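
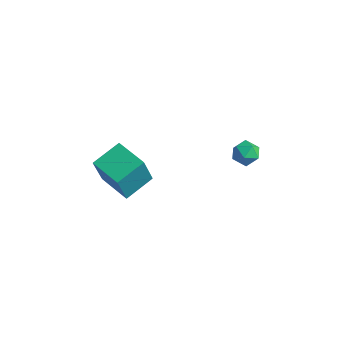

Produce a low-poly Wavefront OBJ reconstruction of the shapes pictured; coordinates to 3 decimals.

v 2.697 0.349 3.807
v 3.018 0.86 4.298
v 3.842 0.02 3.402
v 4.163 0.531 3.893
v 3.813 -0.107 4.169
v 3.105 0.096 4.419
v 3.755 0.784 3.281
v 3.047 0.987 3.531
v 3.672 1.128 3.973
v 3.707 0.578 4.522
v 3.153 0.302 3.178
v 3.188 -0.248 3.727
v -4.138 -2.007 -2.118
v -4.093 -2.657 -0.185
v -3.956 -0.309 -1.551
v -3.911 -0.959 0.382
v -2.189 -2.181 -2.222
v -2.144 -2.831 -0.289
v -2.007 -0.483 -1.655
v -1.962 -1.133 0.278
f 1 12 6
f 1 6 2
f 1 2 8
f 1 8 11
f 1 11 12
f 2 6 10
f 6 12 5
f 12 11 3
f 11 8 7
f 8 2 9
f 4 10 5
f 4 5 3
f 4 3 7
f 4 7 9
f 4 9 10
f 5 10 6
f 3 5 12
f 7 3 11
f 9 7 8
f 10 9 2
f 14 16 13
f 17 14 13
f 13 16 15
f 15 17 13
f 14 20 16
f 18 14 17
f 18 20 14
f 16 20 15
f 19 17 15
f 15 20 19
f 19 18 17
f 20 18 19



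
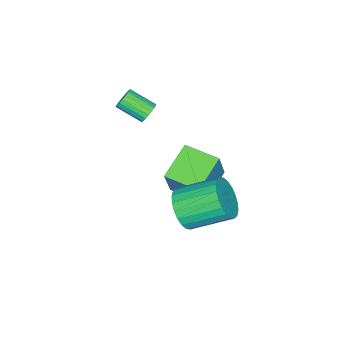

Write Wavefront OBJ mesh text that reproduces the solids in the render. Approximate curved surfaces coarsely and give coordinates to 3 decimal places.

v 3.524 2.304 0.909
v 4.12 2.112 1.777
v 3.251 3.765 2.739
v 2.656 3.956 1.871
v 4.37 2.369 1.562
v 3.501 4.021 2.523
v 4.491 2.615 1.248
v 3.622 4.268 2.209
v 4.464 2.814 0.881
v 3.596 4.467 1.843
v 4.295 2.936 0.52
v 3.426 4.588 1.481
v 4.008 2.961 0.217
v 3.139 4.613 1.179
v 3.648 2.886 0.02
v 2.779 4.538 0.981
v 3.269 2.722 -0.042
v 2.4 4.375 0.92
v 2.929 2.495 0.041
v 2.06 4.148 1.003
v 2.679 2.239 0.257
v 1.81 3.891 1.218
v 2.558 1.992 0.571
v 1.689 3.645 1.532
v 2.584 1.793 0.937
v 1.716 3.446 1.899
v 2.754 1.672 1.299
v 1.885 3.324 2.26
v 3.041 1.647 1.601
v 2.172 3.299 2.563
v 3.401 1.722 1.799
v 2.532 3.374 2.76
v 3.78 1.885 1.86
v 2.911 3.538 2.822
v -0.484 0.215 -0.136
v 0.358 0.427 1.754
v -0.571 1.936 -0.291
v 0.271 2.148 1.599
v 1.269 0.232 -0.919
v 2.111 0.444 0.971
v 1.182 1.953 -1.074
v 2.024 2.165 0.816
v 0.763 -1.19 3.554
v 0.953 -0.916 4.005
v 1.166 -2.137 4.656
v 0.977 -2.41 4.206
v 0.725 -0.932 4.05
v 0.938 -2.153 4.701
v 0.504 -0.992 4.01
v 0.717 -2.213 4.661
v 0.327 -1.087 3.89
v 0.541 -2.307 4.541
v 0.226 -1.199 3.713
v 0.44 -2.42 4.364
v 0.218 -1.309 3.508
v 0.432 -2.53 4.159
v 0.305 -1.399 3.311
v 0.518 -2.62 3.963
v 0.47 -1.453 3.157
v 0.683 -2.674 3.808
v 0.686 -1.461 3.071
v 0.9 -2.682 3.722
v 0.916 -1.422 3.068
v 1.129 -2.643 3.72
v 1.119 -1.343 3.15
v 1.332 -2.564 3.801
v 1.261 -1.237 3.302
v 1.474 -2.458 3.953
v 1.317 -1.124 3.497
v 1.53 -2.344 4.148
v 1.277 -1.021 3.702
v 1.49 -2.242 4.353
v 1.148 -0.948 3.882
v 1.361 -2.169 4.533
f 2 1 5
f 2 5 3
f 3 5 6
f 3 6 4
f 5 1 7
f 5 7 6
f 6 7 8
f 6 8 4
f 7 1 9
f 7 9 8
f 8 9 10
f 8 10 4
f 9 1 11
f 9 11 10
f 10 11 12
f 10 12 4
f 11 1 13
f 11 13 12
f 12 13 14
f 12 14 4
f 13 1 15
f 13 15 14
f 14 15 16
f 14 16 4
f 15 1 17
f 15 17 16
f 16 17 18
f 16 18 4
f 17 1 19
f 17 19 18
f 18 19 20
f 18 20 4
f 19 1 21
f 19 21 20
f 20 21 22
f 20 22 4
f 21 1 23
f 21 23 22
f 22 23 24
f 22 24 4
f 23 1 25
f 23 25 24
f 24 25 26
f 24 26 4
f 25 1 27
f 25 27 26
f 26 27 28
f 26 28 4
f 27 1 29
f 27 29 28
f 28 29 30
f 28 30 4
f 29 1 31
f 29 31 30
f 30 31 32
f 30 32 4
f 31 1 33
f 31 33 32
f 32 33 34
f 32 34 4
f 33 1 2
f 33 2 34
f 34 2 3
f 34 3 4
f 36 38 35
f 39 36 35
f 35 38 37
f 37 39 35
f 36 42 38
f 40 36 39
f 40 42 36
f 38 42 37
f 41 39 37
f 37 42 41
f 41 40 39
f 42 40 41
f 44 43 47
f 44 47 45
f 45 47 48
f 45 48 46
f 47 43 49
f 47 49 48
f 48 49 50
f 48 50 46
f 49 43 51
f 49 51 50
f 50 51 52
f 50 52 46
f 51 43 53
f 51 53 52
f 52 53 54
f 52 54 46
f 53 43 55
f 53 55 54
f 54 55 56
f 54 56 46
f 55 43 57
f 55 57 56
f 56 57 58
f 56 58 46
f 57 43 59
f 57 59 58
f 58 59 60
f 58 60 46
f 59 43 61
f 59 61 60
f 60 61 62
f 60 62 46
f 61 43 63
f 61 63 62
f 62 63 64
f 62 64 46
f 63 43 65
f 63 65 64
f 64 65 66
f 64 66 46
f 65 43 67
f 65 67 66
f 66 67 68
f 66 68 46
f 67 43 69
f 67 69 68
f 68 69 70
f 68 70 46
f 69 43 71
f 69 71 70
f 70 71 72
f 70 72 46
f 71 43 73
f 71 73 72
f 72 73 74
f 72 74 46
f 73 43 44
f 73 44 74
f 74 44 45
f 74 45 46



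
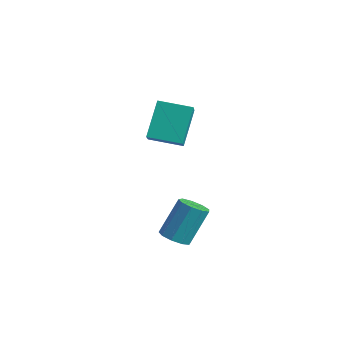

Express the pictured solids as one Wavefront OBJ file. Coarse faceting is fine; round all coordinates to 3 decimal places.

v -3.796 -0.044 1.358
v -4.308 0.956 2.853
v -2.693 0.909 1.099
v -3.205 1.909 2.594
v -2.835 -0.909 2.266
v -3.347 0.091 3.761
v -1.732 0.044 2.007
v -2.244 1.044 3.502
v -0.868 -1.101 -2.613
v -0.242 -0.869 -2.786
v -0.165 0.092 -1.219
v -0.792 -0.139 -1.047
v -0.573 -0.576 -2.95
v -0.497 0.386 -1.383
v -1.042 -0.528 -2.956
v -0.966 0.434 -1.39
v -1.43 -0.748 -2.802
v -1.354 0.213 -1.236
v -1.555 -1.134 -2.56
v -1.479 -0.172 -0.993
v -1.359 -1.503 -2.342
v -1.282 -0.542 -0.776
v -0.933 -1.685 -2.252
v -0.856 -0.723 -0.685
v -0.476 -1.593 -2.33
v -0.4 -0.631 -0.764
v -0.203 -1.271 -2.541
v -0.127 -0.309 -0.975
f 2 4 1
f 5 2 1
f 1 4 3
f 3 5 1
f 2 8 4
f 6 2 5
f 6 8 2
f 4 8 3
f 7 5 3
f 3 8 7
f 7 6 5
f 8 6 7
f 10 9 13
f 10 13 11
f 11 13 14
f 11 14 12
f 13 9 15
f 13 15 14
f 14 15 16
f 14 16 12
f 15 9 17
f 15 17 16
f 16 17 18
f 16 18 12
f 17 9 19
f 17 19 18
f 18 19 20
f 18 20 12
f 19 9 21
f 19 21 20
f 20 21 22
f 20 22 12
f 21 9 23
f 21 23 22
f 22 23 24
f 22 24 12
f 23 9 25
f 23 25 24
f 24 25 26
f 24 26 12
f 25 9 27
f 25 27 26
f 26 27 28
f 26 28 12
f 27 9 10
f 27 10 28
f 28 10 11
f 28 11 12



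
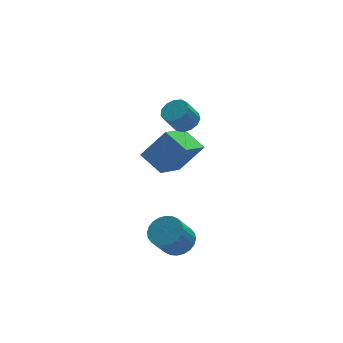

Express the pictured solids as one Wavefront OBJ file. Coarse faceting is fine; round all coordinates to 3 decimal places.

v -2.937 -3.083 -3.076
v -2.445 -2.608 -2.587
v -3.172 -3.043 -1.435
v -3.663 -3.517 -1.924
v -2.686 -2.398 -2.66
v -3.413 -2.832 -1.507
v -2.965 -2.292 -2.796
v -3.691 -2.726 -1.643
v -3.239 -2.306 -2.974
v -3.966 -2.74 -1.822
v -3.468 -2.438 -3.168
v -4.194 -2.873 -2.016
v -3.615 -2.669 -3.348
v -4.342 -3.103 -2.196
v -3.66 -2.963 -3.487
v -4.386 -3.397 -2.334
v -3.594 -3.275 -3.563
v -4.321 -3.709 -2.411
v -3.428 -3.557 -3.565
v -4.155 -3.992 -2.413
v -3.187 -3.768 -3.493
v -3.914 -4.202 -2.34
v -2.909 -3.874 -3.357
v -3.635 -4.308 -2.204
v -2.634 -3.86 -3.178
v -3.361 -4.294 -2.026
v -2.406 -3.727 -2.984
v -3.132 -4.162 -1.832
v -2.258 -3.497 -2.804
v -2.985 -3.931 -1.652
v -2.214 -3.203 -2.666
v -2.94 -3.637 -1.513
v -2.279 -2.891 -2.589
v -3.006 -3.325 -1.437
v -2.734 0.232 -0.943
v -1.593 0.096 0.443
v -3.368 1.299 -0.316
v -2.227 1.163 1.069
v -1.453 1.537 -1.869
v -0.312 1.401 -0.484
v -2.087 2.604 -1.243
v -0.946 2.468 0.143
v -1.64 -0.08 2.479
v -1.202 0.317 2.834
v -1.801 0.138 3.775
v -2.24 -0.26 3.421
v -1.481 0.553 2.701
v -2.08 0.374 3.643
v -1.811 0.588 2.498
v -2.41 0.409 3.439
v -2.087 0.411 2.289
v -2.686 0.231 3.23
v -2.22 0.077 2.14
v -2.819 -0.102 3.082
v -2.17 -0.306 2.099
v -2.769 -0.486 3.04
v -1.952 -0.618 2.179
v -2.551 -0.797 3.12
v -1.635 -0.759 2.354
v -2.234 -0.938 3.295
v -1.319 -0.684 2.569
v -1.918 -0.864 3.51
v -1.106 -0.418 2.755
v -1.705 -0.598 3.696
v -1.062 -0.045 2.854
v -1.661 -0.224 3.795
f 2 1 5
f 2 5 3
f 3 5 6
f 3 6 4
f 5 1 7
f 5 7 6
f 6 7 8
f 6 8 4
f 7 1 9
f 7 9 8
f 8 9 10
f 8 10 4
f 9 1 11
f 9 11 10
f 10 11 12
f 10 12 4
f 11 1 13
f 11 13 12
f 12 13 14
f 12 14 4
f 13 1 15
f 13 15 14
f 14 15 16
f 14 16 4
f 15 1 17
f 15 17 16
f 16 17 18
f 16 18 4
f 17 1 19
f 17 19 18
f 18 19 20
f 18 20 4
f 19 1 21
f 19 21 20
f 20 21 22
f 20 22 4
f 21 1 23
f 21 23 22
f 22 23 24
f 22 24 4
f 23 1 25
f 23 25 24
f 24 25 26
f 24 26 4
f 25 1 27
f 25 27 26
f 26 27 28
f 26 28 4
f 27 1 29
f 27 29 28
f 28 29 30
f 28 30 4
f 29 1 31
f 29 31 30
f 30 31 32
f 30 32 4
f 31 1 33
f 31 33 32
f 32 33 34
f 32 34 4
f 33 1 2
f 33 2 34
f 34 2 3
f 34 3 4
f 36 38 35
f 39 36 35
f 35 38 37
f 37 39 35
f 36 42 38
f 40 36 39
f 40 42 36
f 38 42 37
f 41 39 37
f 37 42 41
f 41 40 39
f 42 40 41
f 44 43 47
f 44 47 45
f 45 47 48
f 45 48 46
f 47 43 49
f 47 49 48
f 48 49 50
f 48 50 46
f 49 43 51
f 49 51 50
f 50 51 52
f 50 52 46
f 51 43 53
f 51 53 52
f 52 53 54
f 52 54 46
f 53 43 55
f 53 55 54
f 54 55 56
f 54 56 46
f 55 43 57
f 55 57 56
f 56 57 58
f 56 58 46
f 57 43 59
f 57 59 58
f 58 59 60
f 58 60 46
f 59 43 61
f 59 61 60
f 60 61 62
f 60 62 46
f 61 43 63
f 61 63 62
f 62 63 64
f 62 64 46
f 63 43 65
f 63 65 64
f 64 65 66
f 64 66 46
f 65 43 44
f 65 44 66
f 66 44 45
f 66 45 46



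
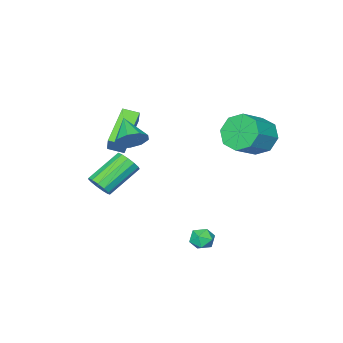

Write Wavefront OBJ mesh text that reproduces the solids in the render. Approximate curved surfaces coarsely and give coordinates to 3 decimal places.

v -0.996 3.947 -3.578
v -0.459 4.288 -3.434
v -0.401 3.112 -3.826
v 0.136 3.453 -3.682
v -0.274 3.274 -3.207
v -0.642 3.79 -3.054
v -0.218 3.61 -4.206
v -0.586 4.126 -4.053
v 0.022 4.079 -3.822
v -0.013 3.872 -3.205
v -0.847 3.528 -4.055
v -0.882 3.321 -3.438
v 0.066 -0.66 0.34
v -1.508 -1.327 1.525
v 0.541 -0.098 1.288
v -1.033 -0.765 2.473
v 0.493 -1.335 0.527
v -1.081 -2.002 1.712
v 0.968 -0.773 1.475
v -0.606 -1.44 2.66
v 1.602 1.379 2.573
v 2.053 1.585 3.201
v 1.018 0.301 3.347
v 1.577 1.854 3.217
v 1.112 1.901 2.931
v 0.877 1.704 2.478
v 0.98 1.355 2.07
v 1.375 1.017 1.897
v 1.876 0.849 2.04
v 2.248 0.929 2.433
v 2.318 1.22 2.892
v 1.953 -0.371 -0.907
v 2.313 -0.037 -0.451
v 0.706 0.225 0.623
v 0.347 -0.109 0.167
v 2.189 0.22 -0.698
v 0.583 0.482 0.376
v 1.991 0.29 -1.012
v 0.384 0.552 0.062
v 1.781 0.149 -1.292
v 0.174 0.411 -0.218
v 1.625 -0.156 -1.45
v 0.019 0.106 -0.376
v 1.574 -0.53 -1.436
v -0.033 -0.268 -0.362
v 1.643 -0.853 -1.253
v 0.036 -0.591 -0.18
v 1.811 -1.023 -0.961
v 0.204 -0.761 0.113
v 2.024 -0.986 -0.652
v 0.417 -0.724 0.422
v 2.214 -0.754 -0.423
v 0.608 -0.492 0.651
v 2.322 -0.4 -0.348
v 0.715 -0.138 0.726
v -4.541 3.328 1.121
v -4.013 3.597 0.254
v -2.65 3.62 1.092
v -3.179 3.352 1.959
v -4.276 4.236 0.664
v -2.913 4.259 1.502
v -4.695 4.343 1.342
v -3.332 4.367 2.18
v -5.023 3.856 1.89
v -3.661 3.88 2.728
v -5.07 3.06 1.988
v -3.707 3.083 2.826
v -4.807 2.421 1.578
v -3.444 2.444 2.416
v -4.388 2.313 0.9
v -3.025 2.337 1.738
v -4.059 2.8 0.352
v -2.697 2.824 1.19
f 1 12 6
f 1 6 2
f 1 2 8
f 1 8 11
f 1 11 12
f 2 6 10
f 6 12 5
f 12 11 3
f 11 8 7
f 8 2 9
f 4 10 5
f 4 5 3
f 4 3 7
f 4 7 9
f 4 9 10
f 5 10 6
f 3 5 12
f 7 3 11
f 9 7 8
f 10 9 2
f 14 16 13
f 17 14 13
f 13 16 15
f 15 17 13
f 14 20 16
f 18 14 17
f 18 20 14
f 16 20 15
f 19 17 15
f 15 20 19
f 19 18 17
f 20 18 19
f 22 21 24
f 22 24 23
f 24 21 25
f 24 25 23
f 25 21 26
f 25 26 23
f 26 21 27
f 26 27 23
f 27 21 28
f 27 28 23
f 28 21 29
f 28 29 23
f 29 21 30
f 29 30 23
f 30 21 31
f 30 31 23
f 31 21 22
f 31 22 23
f 33 32 36
f 33 36 34
f 34 36 37
f 34 37 35
f 36 32 38
f 36 38 37
f 37 38 39
f 37 39 35
f 38 32 40
f 38 40 39
f 39 40 41
f 39 41 35
f 40 32 42
f 40 42 41
f 41 42 43
f 41 43 35
f 42 32 44
f 42 44 43
f 43 44 45
f 43 45 35
f 44 32 46
f 44 46 45
f 45 46 47
f 45 47 35
f 46 32 48
f 46 48 47
f 47 48 49
f 47 49 35
f 48 32 50
f 48 50 49
f 49 50 51
f 49 51 35
f 50 32 52
f 50 52 51
f 51 52 53
f 51 53 35
f 52 32 54
f 52 54 53
f 53 54 55
f 53 55 35
f 54 32 33
f 54 33 55
f 55 33 34
f 55 34 35
f 57 56 60
f 57 60 58
f 58 60 61
f 58 61 59
f 60 56 62
f 60 62 61
f 61 62 63
f 61 63 59
f 62 56 64
f 62 64 63
f 63 64 65
f 63 65 59
f 64 56 66
f 64 66 65
f 65 66 67
f 65 67 59
f 66 56 68
f 66 68 67
f 67 68 69
f 67 69 59
f 68 56 70
f 68 70 69
f 69 70 71
f 69 71 59
f 70 56 72
f 70 72 71
f 71 72 73
f 71 73 59
f 72 56 57
f 72 57 73
f 73 57 58
f 73 58 59



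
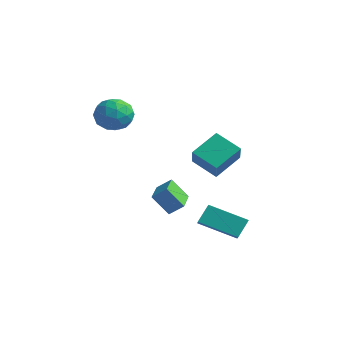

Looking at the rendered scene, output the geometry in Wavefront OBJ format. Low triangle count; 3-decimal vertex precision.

v 1.514 -0.331 -3.596
v 1.466 0.4 -2.696
v 0.91 0.192 -4.052
v 0.862 0.923 -3.153
v 3.118 0.797 -4.427
v 3.07 1.528 -3.528
v 2.514 1.32 -4.884
v 2.466 2.051 -3.984
v -4.51 -0.642 2.194
v -3.565 -0.216 1.917
v -3.715 -2.124 2.623
v -2.77 -1.698 2.346
v -3.289 -1.336 3.213
v -3.78 -0.421 2.948
v -3.5 -1.919 1.592
v -3.991 -1.004 1.327
v -2.941 -1.005 1.545
v -2.811 -0.645 2.547
v -4.469 -1.695 1.993
v -4.339 -1.335 2.995
v -4.107 -0.299 2.018
v -3.173 -2.041 2.522
v -3.477 -1.828 3.032
v -2.922 -1.578 2.869
v -4.233 -0.419 2.623
v -3.678 -0.169 2.461
v -3.516 -0.827 3.223
v -3.602 -2.171 2.079
v -3.047 -1.921 1.917
v -4.358 -0.762 1.671
v -3.803 -0.512 1.508
v -3.764 -1.513 1.317
v -3.185 -0.512 1.637
v -2.718 -1.383 1.889
v -3.147 -1.514 1.446
v -3.436 -0.975 1.29
v -3.108 -0.301 2.225
v -2.641 -1.172 2.478
v -2.946 -0.959 2.987
v -3.235 -0.421 2.831
v -2.742 -0.765 2.007
v -4.639 -1.168 2.062
v -4.172 -2.039 2.315
v -4.045 -1.919 1.709
v -4.334 -1.381 1.553
v -4.562 -0.957 2.651
v -4.095 -1.828 2.903
v -3.844 -1.365 3.25
v -4.133 -0.826 3.094
v -4.538 -1.575 2.533
v 0.988 1.348 -1.235
v -0.323 0.973 -0.477
v 1.117 2.805 -0.291
v -0.194 2.429 0.467
v 1.794 0.611 -0.207
v 0.483 0.235 0.551
v 1.923 2.067 0.737
v 0.612 1.692 1.495
v -1.397 0.731 -3.681
v -2.069 0.213 -2.592
v -0.851 1.222 -3.11
v -1.523 0.704 -2.022
v -0.297 -0.564 -3.618
v -0.969 -1.082 -2.53
v 0.249 -0.073 -3.048
v -0.423 -0.591 -1.959
f 2 4 1
f 5 2 1
f 1 4 3
f 3 5 1
f 2 8 4
f 6 2 5
f 6 8 2
f 4 8 3
f 7 5 3
f 3 8 7
f 7 6 5
f 8 6 7
f 9 46 25
f 46 20 49
f 25 49 14
f 46 49 25
f 9 25 21
f 25 14 26
f 21 26 10
f 25 26 21
f 9 21 30
f 21 10 31
f 30 31 16
f 21 31 30
f 9 30 42
f 30 16 45
f 42 45 19
f 30 45 42
f 9 42 46
f 42 19 50
f 46 50 20
f 42 50 46
f 10 26 37
f 26 14 40
f 37 40 18
f 26 40 37
f 14 49 27
f 49 20 48
f 27 48 13
f 49 48 27
f 20 50 47
f 50 19 43
f 47 43 11
f 50 43 47
f 19 45 44
f 45 16 32
f 44 32 15
f 45 32 44
f 16 31 36
f 31 10 33
f 36 33 17
f 31 33 36
f 12 38 24
f 38 18 39
f 24 39 13
f 38 39 24
f 12 24 22
f 24 13 23
f 22 23 11
f 24 23 22
f 12 22 29
f 22 11 28
f 29 28 15
f 22 28 29
f 12 29 34
f 29 15 35
f 34 35 17
f 29 35 34
f 12 34 38
f 34 17 41
f 38 41 18
f 34 41 38
f 13 39 27
f 39 18 40
f 27 40 14
f 39 40 27
f 11 23 47
f 23 13 48
f 47 48 20
f 23 48 47
f 15 28 44
f 28 11 43
f 44 43 19
f 28 43 44
f 17 35 36
f 35 15 32
f 36 32 16
f 35 32 36
f 18 41 37
f 41 17 33
f 37 33 10
f 41 33 37
f 52 54 51
f 55 52 51
f 51 54 53
f 53 55 51
f 52 58 54
f 56 52 55
f 56 58 52
f 54 58 53
f 57 55 53
f 53 58 57
f 57 56 55
f 58 56 57
f 60 62 59
f 63 60 59
f 59 62 61
f 61 63 59
f 60 66 62
f 64 60 63
f 64 66 60
f 62 66 61
f 65 63 61
f 61 66 65
f 65 64 63
f 66 64 65



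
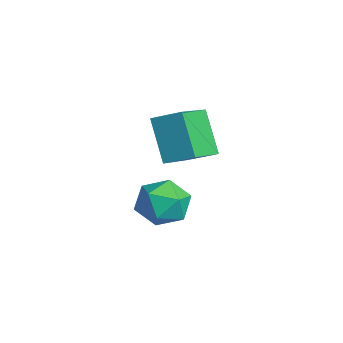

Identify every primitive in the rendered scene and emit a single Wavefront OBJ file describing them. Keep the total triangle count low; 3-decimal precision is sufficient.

v -1.517 0.054 -3.139
v -1.14 0.454 -2.206
v -1.24 -1.574 -2.554
v -0.863 -1.174 -1.621
v -1.914 -1.081 -1.865
v -2.085 -0.075 -2.227
v -0.295 -1.045 -2.533
v -0.466 -0.039 -2.895
v -0.385 -0.226 -1.831
v -1.386 -0.248 -1.418
v -0.994 -0.872 -3.342
v -1.995 -0.894 -2.929
v -0.159 -0.862 0.203
v -1.243 -0.968 1.808
v -1.235 0.342 -0.445
v -2.32 0.236 1.16
v 0.52 0.024 0.72
v -0.565 -0.082 2.325
v -0.557 1.228 0.072
v -1.641 1.122 1.677
f 1 12 6
f 1 6 2
f 1 2 8
f 1 8 11
f 1 11 12
f 2 6 10
f 6 12 5
f 12 11 3
f 11 8 7
f 8 2 9
f 4 10 5
f 4 5 3
f 4 3 7
f 4 7 9
f 4 9 10
f 5 10 6
f 3 5 12
f 7 3 11
f 9 7 8
f 10 9 2
f 14 16 13
f 17 14 13
f 13 16 15
f 15 17 13
f 14 20 16
f 18 14 17
f 18 20 14
f 16 20 15
f 19 17 15
f 15 20 19
f 19 18 17
f 20 18 19



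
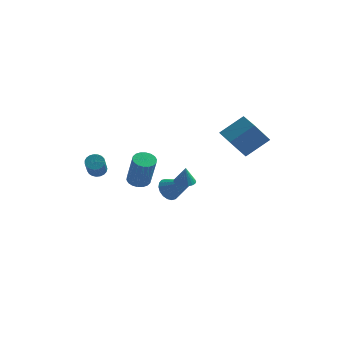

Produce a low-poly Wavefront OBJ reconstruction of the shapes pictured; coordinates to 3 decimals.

v 3.307 2.603 2.649
v 2.675 1.83 3.911
v 4.392 3.37 3.661
v 3.76 2.596 4.924
v 4.16 1.624 2.476
v 3.528 0.85 3.739
v 5.245 2.39 3.489
v 4.613 1.617 4.751
v 0.198 0.959 -0.198
v 0.486 0.579 -0.764
v 1.722 0.541 0.858
v 0.603 0.883 -0.812
v 0.64 1.202 -0.739
v 0.589 1.473 -0.559
v 0.461 1.642 -0.307
v 0.281 1.675 -0.033
v 0.084 1.567 0.208
v -0.09 1.338 0.368
v -0.207 1.034 0.417
v -0.244 0.715 0.344
v -0.193 0.445 0.164
v -0.065 0.276 -0.088
v 0.115 0.242 -0.362
v 0.312 0.35 -0.603
v 1.477 -0.368 1.181
v 1.791 -0.848 1.095
v 1.563 -0.492 2.199
v 1.961 -0.677 1.102
v 2.047 -0.453 1.122
v 2.035 -0.214 1.152
v 1.927 -0.002 1.187
v 1.74 0.148 1.221
v 1.508 0.208 1.248
v 1.271 0.168 1.264
v 1.069 0.036 1.265
v 0.938 -0.166 1.251
v 0.9 -0.402 1.225
v 0.961 -0.633 1.192
v 1.112 -0.818 1.156
v 1.326 -0.925 1.125
v 1.566 -0.935 1.103
v -2.845 -1.561 2.009
v -2.601 -1.214 2.31
v -2.332 -2.292 3.333
v -2.575 -2.639 3.031
v -2.805 -1.199 2.38
v -2.536 -2.277 3.402
v -3.016 -1.246 2.386
v -2.747 -2.324 3.408
v -3.197 -1.348 2.326
v -2.928 -2.426 3.349
v -3.317 -1.487 2.212
v -3.048 -2.564 3.234
v -3.356 -1.638 2.062
v -3.087 -2.716 3.085
v -3.306 -1.776 1.904
v -3.037 -2.854 2.926
v -3.177 -1.877 1.763
v -2.907 -2.955 2.786
v -2.989 -1.923 1.665
v -2.72 -3.001 2.688
v -2.777 -1.907 1.626
v -2.508 -2.985 2.649
v -2.577 -1.831 1.654
v -2.308 -2.909 2.676
v -2.423 -1.708 1.743
v -2.154 -2.786 2.765
v -2.341 -1.56 1.878
v -2.072 -2.638 2.9
v -2.347 -1.412 2.035
v -2.078 -2.49 3.058
v -2.439 -1.29 2.188
v -2.17 -2.368 3.211
v -0.316 -2.475 1.991
v 0.281 -2.432 1.828
v 0.813 -3.061 3.606
v 0.216 -3.105 3.769
v 0.227 -2.182 1.932
v 0.759 -2.811 3.711
v 0.066 -1.99 2.048
v 0.598 -2.62 3.827
v -0.171 -1.895 2.153
v 0.361 -2.524 3.931
v -0.436 -1.914 2.225
v 0.096 -2.544 4.004
v -0.678 -2.045 2.251
v -0.146 -2.674 4.03
v -0.848 -2.261 2.226
v -0.316 -2.89 4.004
v -0.913 -2.519 2.154
v -0.381 -3.148 3.932
v -0.859 -2.769 2.049
v -0.327 -3.398 3.828
v -0.698 -2.96 1.933
v -0.166 -3.59 3.712
v -0.461 -3.056 1.829
v 0.071 -3.685 3.607
v -0.196 -3.036 1.756
v 0.336 -3.666 3.535
v 0.046 -2.906 1.73
v 0.578 -3.535 3.509
v 0.216 -2.69 1.756
v 0.748 -3.319 3.534
f 2 4 1
f 5 2 1
f 1 4 3
f 3 5 1
f 2 8 4
f 6 2 5
f 6 8 2
f 4 8 3
f 7 5 3
f 3 8 7
f 7 6 5
f 8 6 7
f 10 9 12
f 10 12 11
f 12 9 13
f 12 13 11
f 13 9 14
f 13 14 11
f 14 9 15
f 14 15 11
f 15 9 16
f 15 16 11
f 16 9 17
f 16 17 11
f 17 9 18
f 17 18 11
f 18 9 19
f 18 19 11
f 19 9 20
f 19 20 11
f 20 9 21
f 20 21 11
f 21 9 22
f 21 22 11
f 22 9 23
f 22 23 11
f 23 9 24
f 23 24 11
f 24 9 10
f 24 10 11
f 26 25 28
f 26 28 27
f 28 25 29
f 28 29 27
f 29 25 30
f 29 30 27
f 30 25 31
f 30 31 27
f 31 25 32
f 31 32 27
f 32 25 33
f 32 33 27
f 33 25 34
f 33 34 27
f 34 25 35
f 34 35 27
f 35 25 36
f 35 36 27
f 36 25 37
f 36 37 27
f 37 25 38
f 37 38 27
f 38 25 39
f 38 39 27
f 39 25 40
f 39 40 27
f 40 25 41
f 40 41 27
f 41 25 26
f 41 26 27
f 43 42 46
f 43 46 44
f 44 46 47
f 44 47 45
f 46 42 48
f 46 48 47
f 47 48 49
f 47 49 45
f 48 42 50
f 48 50 49
f 49 50 51
f 49 51 45
f 50 42 52
f 50 52 51
f 51 52 53
f 51 53 45
f 52 42 54
f 52 54 53
f 53 54 55
f 53 55 45
f 54 42 56
f 54 56 55
f 55 56 57
f 55 57 45
f 56 42 58
f 56 58 57
f 57 58 59
f 57 59 45
f 58 42 60
f 58 60 59
f 59 60 61
f 59 61 45
f 60 42 62
f 60 62 61
f 61 62 63
f 61 63 45
f 62 42 64
f 62 64 63
f 63 64 65
f 63 65 45
f 64 42 66
f 64 66 65
f 65 66 67
f 65 67 45
f 66 42 68
f 66 68 67
f 67 68 69
f 67 69 45
f 68 42 70
f 68 70 69
f 69 70 71
f 69 71 45
f 70 42 72
f 70 72 71
f 71 72 73
f 71 73 45
f 72 42 43
f 72 43 73
f 73 43 44
f 73 44 45
f 75 74 78
f 75 78 76
f 76 78 79
f 76 79 77
f 78 74 80
f 78 80 79
f 79 80 81
f 79 81 77
f 80 74 82
f 80 82 81
f 81 82 83
f 81 83 77
f 82 74 84
f 82 84 83
f 83 84 85
f 83 85 77
f 84 74 86
f 84 86 85
f 85 86 87
f 85 87 77
f 86 74 88
f 86 88 87
f 87 88 89
f 87 89 77
f 88 74 90
f 88 90 89
f 89 90 91
f 89 91 77
f 90 74 92
f 90 92 91
f 91 92 93
f 91 93 77
f 92 74 94
f 92 94 93
f 93 94 95
f 93 95 77
f 94 74 96
f 94 96 95
f 95 96 97
f 95 97 77
f 96 74 98
f 96 98 97
f 97 98 99
f 97 99 77
f 98 74 100
f 98 100 99
f 99 100 101
f 99 101 77
f 100 74 102
f 100 102 101
f 101 102 103
f 101 103 77
f 102 74 75
f 102 75 103
f 103 75 76
f 103 76 77



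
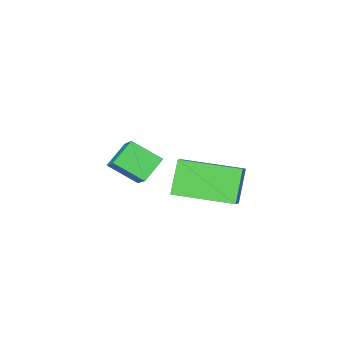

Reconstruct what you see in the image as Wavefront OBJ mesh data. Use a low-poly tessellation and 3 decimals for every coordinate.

v 0.024 1.13 2.469
v 0.443 2.27 3.495
v -0.627 1.91 1.869
v -0.208 3.05 2.895
v 0.808 1.35 1.905
v 1.227 2.49 2.931
v 0.157 2.13 1.305
v 0.576 3.27 2.331
v -2.542 0.42 0.23
v -1.949 1.113 0.914
v -4.077 1.875 0.085
v -3.484 2.568 0.77
v -1.916 0.972 -0.87
v -1.323 1.665 -0.185
v -3.451 2.427 -1.014
v -2.858 3.12 -0.33
f 2 4 1
f 5 2 1
f 1 4 3
f 3 5 1
f 2 8 4
f 6 2 5
f 6 8 2
f 4 8 3
f 7 5 3
f 3 8 7
f 7 6 5
f 8 6 7
f 10 12 9
f 13 10 9
f 9 12 11
f 11 13 9
f 10 16 12
f 14 10 13
f 14 16 10
f 12 16 11
f 15 13 11
f 11 16 15
f 15 14 13
f 16 14 15



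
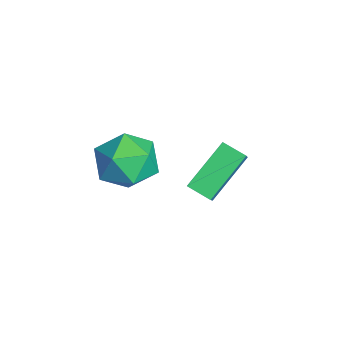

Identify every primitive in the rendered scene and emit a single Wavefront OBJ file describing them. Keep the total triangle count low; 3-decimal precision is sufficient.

v 1.634 -2.991 3.525
v 2.159 -3.556 2.677
v 0.001 -3.664 2.963
v 0.526 -4.229 2.115
v 0.686 -4.551 3.203
v 1.695 -4.135 3.551
v 0.465 -3.085 2.089
v 1.474 -2.669 2.437
v 1.436 -3.614 1.79
v 1.573 -4.52 2.478
v 0.587 -2.7 3.162
v 0.724 -3.606 3.85
v -1.026 -1.247 -0.995
v -0.304 -1.459 -0.205
v -1.967 0.103 0.228
v -1.245 -0.109 1.017
v -0.475 -0.571 -1.317
v 0.247 -0.783 -0.528
v -1.416 0.779 -0.095
v -0.694 0.567 0.695
f 1 12 6
f 1 6 2
f 1 2 8
f 1 8 11
f 1 11 12
f 2 6 10
f 6 12 5
f 12 11 3
f 11 8 7
f 8 2 9
f 4 10 5
f 4 5 3
f 4 3 7
f 4 7 9
f 4 9 10
f 5 10 6
f 3 5 12
f 7 3 11
f 9 7 8
f 10 9 2
f 14 16 13
f 17 14 13
f 13 16 15
f 15 17 13
f 14 20 16
f 18 14 17
f 18 20 14
f 16 20 15
f 19 17 15
f 15 20 19
f 19 18 17
f 20 18 19



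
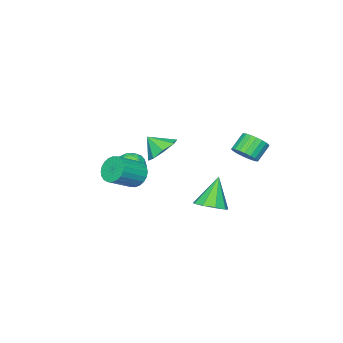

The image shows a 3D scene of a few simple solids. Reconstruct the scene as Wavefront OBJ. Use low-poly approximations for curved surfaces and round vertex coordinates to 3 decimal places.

v 1.107 -0.416 2.855
v 1.792 0.267 3.262
v 1.413 -1.244 3.725
v 1.059 0.336 3.586
v 0.355 -0.036 3.481
v 0.09 -0.63 3.009
v 0.422 -1.099 2.447
v 1.154 -1.168 2.123
v 1.859 -0.796 2.228
v 2.123 -0.202 2.7
v -2.501 2.334 1.957
v -1.918 2.443 2.553
v -2.817 2.514 3.418
v -3.399 2.406 2.823
v -1.985 2.771 2.456
v -2.884 2.843 3.322
v -2.141 3.025 2.273
v -3.04 3.096 3.139
v -2.36 3.159 2.035
v -3.258 3.23 2.901
v -2.602 3.15 1.784
v -3.501 3.222 2.65
v -2.827 3 1.563
v -3.726 3.072 2.429
v -2.996 2.735 1.41
v -3.895 2.807 2.276
v -3.079 2.401 1.351
v -3.978 2.473 2.217
v -3.062 2.055 1.398
v -3.961 2.127 2.264
v -2.948 1.758 1.541
v -3.846 1.829 2.407
v -2.756 1.56 1.756
v -3.655 1.631 2.622
v -2.521 1.496 2.006
v -3.419 1.567 2.871
v -2.282 1.577 2.247
v -3.18 1.648 3.113
v -2.081 1.789 2.438
v -2.979 1.86 3.304
v -1.952 2.095 2.546
v -2.851 2.167 3.412
v 1.065 2.854 -0.311
v 1.832 2.378 0.043
v 0.115 2.646 1.471
v 1.899 3.028 0.154
v 1.575 3.598 0.048
v 1.012 3.819 -0.226
v 0.475 3.589 -0.54
v 0.214 3.015 -0.746
v 0.351 2.366 -0.749
v 0.822 1.945 -0.547
v 1.407 1.95 -0.234
v 1.12 -2.24 0.208
v 1.62 -2.414 0.967
v 0.18 -3.346 0.573
v 0.68 -3.52 1.332
v 0.19 -2.738 1.27
v 0.771 -2.054 1.044
v 1.029 -3.706 0.496
v 1.61 -3.022 0.27
v 1.564 -3.32 1.145
v 1.045 -2.721 1.623
v 0.755 -3.039 -0.083
v 0.236 -2.44 0.395
v 1.453 -2.23 0.555
v 0.347 -3.53 0.985
v 0.06 -3.07 0.948
v 0.353 -3.173 1.394
v 0.954 -2.018 0.601
v 1.247 -2.12 1.047
v 0.407 -2.311 1.225
v 0.553 -3.64 0.493
v 0.846 -3.742 0.939
v 1.447 -2.587 0.146
v 1.74 -2.69 0.592
v 1.393 -3.449 0.315
v 1.713 -2.865 1.106
v 1.161 -3.515 1.321
v 1.366 -3.624 0.829
v 1.707 -3.222 0.696
v 1.408 -2.513 1.387
v 0.856 -3.163 1.602
v 0.568 -2.703 1.566
v 0.91 -2.301 1.433
v 1.375 -3.045 1.492
v 0.944 -2.597 -0.062
v 0.392 -3.247 0.153
v 0.89 -3.459 0.107
v 1.232 -3.057 -0.026
v 0.639 -2.245 0.219
v 0.087 -2.895 0.434
v 0.093 -2.538 0.844
v 0.434 -2.136 0.711
v 0.425 -2.715 0.048
v 3.124 -0.566 1.782
v 3.589 -0.506 1.037
v 5.04 -0.853 1.913
v 4.576 -0.914 2.658
v 3.599 -0.182 1.149
v 5.05 -0.529 2.024
v 3.537 0.084 1.357
v 4.988 -0.263 2.232
v 3.412 0.251 1.63
v 4.863 -0.096 2.505
v 3.244 0.294 1.926
v 4.695 -0.054 2.802
v 3.057 0.205 2.2
v 4.508 -0.142 3.076
v 2.881 -0.001 2.411
v 4.332 -0.348 3.286
v 2.741 -0.293 2.526
v 4.192 -0.64 3.401
v 2.66 -0.627 2.527
v 4.111 -0.974 3.403
v 2.65 -0.951 2.416
v 4.101 -1.298 3.291
v 2.712 -1.217 2.208
v 4.163 -1.564 3.083
v 2.837 -1.384 1.935
v 4.288 -1.731 2.81
v 3.005 -1.426 1.638
v 4.456 -1.774 2.514
v 3.192 -1.338 1.364
v 4.643 -1.685 2.24
v 3.368 -1.132 1.154
v 4.819 -1.479 2.029
v 3.508 -0.84 1.039
v 4.959 -1.187 1.914
f 2 1 4
f 2 4 3
f 4 1 5
f 4 5 3
f 5 1 6
f 5 6 3
f 6 1 7
f 6 7 3
f 7 1 8
f 7 8 3
f 8 1 9
f 8 9 3
f 9 1 10
f 9 10 3
f 10 1 2
f 10 2 3
f 12 11 15
f 12 15 13
f 13 15 16
f 13 16 14
f 15 11 17
f 15 17 16
f 16 17 18
f 16 18 14
f 17 11 19
f 17 19 18
f 18 19 20
f 18 20 14
f 19 11 21
f 19 21 20
f 20 21 22
f 20 22 14
f 21 11 23
f 21 23 22
f 22 23 24
f 22 24 14
f 23 11 25
f 23 25 24
f 24 25 26
f 24 26 14
f 25 11 27
f 25 27 26
f 26 27 28
f 26 28 14
f 27 11 29
f 27 29 28
f 28 29 30
f 28 30 14
f 29 11 31
f 29 31 30
f 30 31 32
f 30 32 14
f 31 11 33
f 31 33 32
f 32 33 34
f 32 34 14
f 33 11 35
f 33 35 34
f 34 35 36
f 34 36 14
f 35 11 37
f 35 37 36
f 36 37 38
f 36 38 14
f 37 11 39
f 37 39 38
f 38 39 40
f 38 40 14
f 39 11 41
f 39 41 40
f 40 41 42
f 40 42 14
f 41 11 12
f 41 12 42
f 42 12 13
f 42 13 14
f 44 43 46
f 44 46 45
f 46 43 47
f 46 47 45
f 47 43 48
f 47 48 45
f 48 43 49
f 48 49 45
f 49 43 50
f 49 50 45
f 50 43 51
f 50 51 45
f 51 43 52
f 51 52 45
f 52 43 53
f 52 53 45
f 53 43 44
f 53 44 45
f 54 91 70
f 91 65 94
f 70 94 59
f 91 94 70
f 54 70 66
f 70 59 71
f 66 71 55
f 70 71 66
f 54 66 75
f 66 55 76
f 75 76 61
f 66 76 75
f 54 75 87
f 75 61 90
f 87 90 64
f 75 90 87
f 54 87 91
f 87 64 95
f 91 95 65
f 87 95 91
f 55 71 82
f 71 59 85
f 82 85 63
f 71 85 82
f 59 94 72
f 94 65 93
f 72 93 58
f 94 93 72
f 65 95 92
f 95 64 88
f 92 88 56
f 95 88 92
f 64 90 89
f 90 61 77
f 89 77 60
f 90 77 89
f 61 76 81
f 76 55 78
f 81 78 62
f 76 78 81
f 57 83 69
f 83 63 84
f 69 84 58
f 83 84 69
f 57 69 67
f 69 58 68
f 67 68 56
f 69 68 67
f 57 67 74
f 67 56 73
f 74 73 60
f 67 73 74
f 57 74 79
f 74 60 80
f 79 80 62
f 74 80 79
f 57 79 83
f 79 62 86
f 83 86 63
f 79 86 83
f 58 84 72
f 84 63 85
f 72 85 59
f 84 85 72
f 56 68 92
f 68 58 93
f 92 93 65
f 68 93 92
f 60 73 89
f 73 56 88
f 89 88 64
f 73 88 89
f 62 80 81
f 80 60 77
f 81 77 61
f 80 77 81
f 63 86 82
f 86 62 78
f 82 78 55
f 86 78 82
f 97 96 100
f 97 100 98
f 98 100 101
f 98 101 99
f 100 96 102
f 100 102 101
f 101 102 103
f 101 103 99
f 102 96 104
f 102 104 103
f 103 104 105
f 103 105 99
f 104 96 106
f 104 106 105
f 105 106 107
f 105 107 99
f 106 96 108
f 106 108 107
f 107 108 109
f 107 109 99
f 108 96 110
f 108 110 109
f 109 110 111
f 109 111 99
f 110 96 112
f 110 112 111
f 111 112 113
f 111 113 99
f 112 96 114
f 112 114 113
f 113 114 115
f 113 115 99
f 114 96 116
f 114 116 115
f 115 116 117
f 115 117 99
f 116 96 118
f 116 118 117
f 117 118 119
f 117 119 99
f 118 96 120
f 118 120 119
f 119 120 121
f 119 121 99
f 120 96 122
f 120 122 121
f 121 122 123
f 121 123 99
f 122 96 124
f 122 124 123
f 123 124 125
f 123 125 99
f 124 96 126
f 124 126 125
f 125 126 127
f 125 127 99
f 126 96 128
f 126 128 127
f 127 128 129
f 127 129 99
f 128 96 97
f 128 97 129
f 129 97 98
f 129 98 99



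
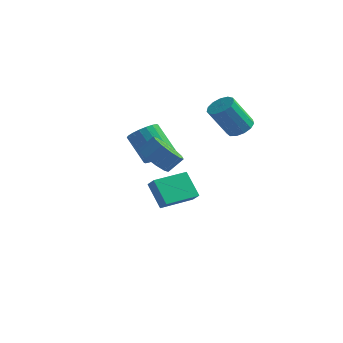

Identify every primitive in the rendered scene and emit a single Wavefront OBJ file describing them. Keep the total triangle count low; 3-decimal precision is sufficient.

v -0.585 2.765 -3.349
v -1.589 3.45 -2.091
v 0.606 4.47 -3.327
v -0.399 5.155 -2.068
v -0.081 2.405 -2.752
v -1.086 3.09 -1.493
v 1.109 4.11 -2.729
v 0.105 4.795 -1.471
v 3.522 3.699 3.08
v 4.237 3.774 3.475
v 3.353 3.156 5.194
v 2.638 3.081 4.8
v 4.024 4.183 3.512
v 3.14 3.565 5.232
v 3.652 4.437 3.412
v 2.768 3.82 5.132
v 3.238 4.458 3.207
v 2.354 3.84 4.927
v 2.915 4.237 2.961
v 2.031 3.619 4.681
v 2.784 3.846 2.754
v 1.9 3.228 4.473
v 2.888 3.408 2.649
v 2.004 2.79 4.369
v 3.193 3.062 2.682
v 2.309 2.444 4.402
v 3.602 2.919 2.841
v 2.718 2.301 4.561
v 3.986 3.023 3.076
v 3.102 2.405 4.796
v 4.223 3.342 3.312
v 3.339 2.724 5.032
v 1.078 -2.095 3.008
v 1.58 -1.594 2.275
v 2.185 -1.084 3.04
v 1.682 -1.585 3.772
v 1.08 -1.247 2.44
v 1.685 -0.737 3.205
v 0.579 -1.225 2.822
v 1.184 -0.715 3.586
v 0.268 -1.535 3.275
v 0.873 -1.025 4.039
v 0.267 -2.059 3.625
v 0.871 -1.549 4.39
v 0.575 -2.596 3.74
v 1.18 -2.086 4.505
v 1.075 -2.943 3.575
v 1.68 -2.433 4.34
v 1.576 -2.965 3.194
v 2.181 -2.455 3.958
v 1.887 -2.655 2.741
v 2.492 -2.145 3.505
v 1.889 -2.131 2.39
v 2.493 -1.621 3.155
v -0.305 2.064 0.982
v 0.404 2.28 1.527
v -0.826 2.892 2.883
v -1.535 2.676 2.338
v 0.342 2.626 1.316
v -0.887 3.238 2.672
v 0.153 2.86 1.038
v -1.076 3.472 2.395
v -0.127 2.936 0.75
v -1.356 3.548 2.106
v -0.443 2.84 0.507
v -1.672 3.452 1.863
v -0.731 2.59 0.359
v -1.96 3.202 1.715
v -0.935 2.236 0.334
v -2.164 2.848 1.69
v -1.014 1.848 0.437
v -2.244 2.46 1.793
v -0.953 1.502 0.648
v -2.182 2.114 2.004
v -0.764 1.268 0.925
v -1.993 1.88 2.282
v -0.484 1.192 1.214
v -1.713 1.804 2.57
v -0.168 1.288 1.457
v -1.397 1.9 2.813
v 0.12 1.538 1.605
v -1.109 2.15 2.961
v 0.324 1.892 1.63
v -0.905 2.504 2.986
f 2 4 1
f 5 2 1
f 1 4 3
f 3 5 1
f 2 8 4
f 6 2 5
f 6 8 2
f 4 8 3
f 7 5 3
f 3 8 7
f 7 6 5
f 8 6 7
f 10 9 13
f 10 13 11
f 11 13 14
f 11 14 12
f 13 9 15
f 13 15 14
f 14 15 16
f 14 16 12
f 15 9 17
f 15 17 16
f 16 17 18
f 16 18 12
f 17 9 19
f 17 19 18
f 18 19 20
f 18 20 12
f 19 9 21
f 19 21 20
f 20 21 22
f 20 22 12
f 21 9 23
f 21 23 22
f 22 23 24
f 22 24 12
f 23 9 25
f 23 25 24
f 24 25 26
f 24 26 12
f 25 9 27
f 25 27 26
f 26 27 28
f 26 28 12
f 27 9 29
f 27 29 28
f 28 29 30
f 28 30 12
f 29 9 31
f 29 31 30
f 30 31 32
f 30 32 12
f 31 9 10
f 31 10 32
f 32 10 11
f 32 11 12
f 34 33 37
f 34 37 35
f 35 37 38
f 35 38 36
f 37 33 39
f 37 39 38
f 38 39 40
f 38 40 36
f 39 33 41
f 39 41 40
f 40 41 42
f 40 42 36
f 41 33 43
f 41 43 42
f 42 43 44
f 42 44 36
f 43 33 45
f 43 45 44
f 44 45 46
f 44 46 36
f 45 33 47
f 45 47 46
f 46 47 48
f 46 48 36
f 47 33 49
f 47 49 48
f 48 49 50
f 48 50 36
f 49 33 51
f 49 51 50
f 50 51 52
f 50 52 36
f 51 33 53
f 51 53 52
f 52 53 54
f 52 54 36
f 53 33 34
f 53 34 54
f 54 34 35
f 54 35 36
f 56 55 59
f 56 59 57
f 57 59 60
f 57 60 58
f 59 55 61
f 59 61 60
f 60 61 62
f 60 62 58
f 61 55 63
f 61 63 62
f 62 63 64
f 62 64 58
f 63 55 65
f 63 65 64
f 64 65 66
f 64 66 58
f 65 55 67
f 65 67 66
f 66 67 68
f 66 68 58
f 67 55 69
f 67 69 68
f 68 69 70
f 68 70 58
f 69 55 71
f 69 71 70
f 70 71 72
f 70 72 58
f 71 55 73
f 71 73 72
f 72 73 74
f 72 74 58
f 73 55 75
f 73 75 74
f 74 75 76
f 74 76 58
f 75 55 77
f 75 77 76
f 76 77 78
f 76 78 58
f 77 55 79
f 77 79 78
f 78 79 80
f 78 80 58
f 79 55 81
f 79 81 80
f 80 81 82
f 80 82 58
f 81 55 83
f 81 83 82
f 82 83 84
f 82 84 58
f 83 55 56
f 83 56 84
f 84 56 57
f 84 57 58



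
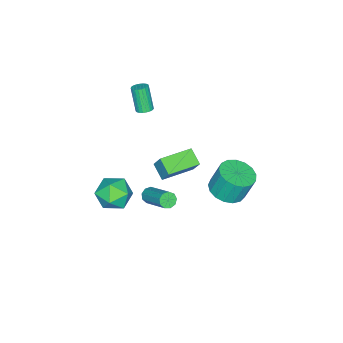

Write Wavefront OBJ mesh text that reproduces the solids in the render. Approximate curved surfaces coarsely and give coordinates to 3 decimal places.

v -0.65 3.222 -2.179
v 0.077 4.034 -2.324
v -0.183 4.551 -0.725
v -0.91 3.738 -0.581
v -0.382 4.249 -2.468
v -0.642 4.765 -0.869
v -0.902 4.228 -2.546
v -1.162 4.745 -0.947
v -1.365 3.976 -2.539
v -1.624 4.493 -0.941
v -1.664 3.552 -2.451
v -1.923 4.069 -0.852
v -1.73 3.052 -2.3
v -1.99 3.569 -0.701
v -1.55 2.591 -2.121
v -1.809 3.108 -0.523
v -1.163 2.274 -1.956
v -1.422 2.791 -0.358
v -0.658 2.175 -1.842
v -0.918 2.691 -0.244
v -0.152 2.315 -1.805
v -0.412 2.832 -0.207
v 0.24 2.663 -1.854
v -0.02 3.18 -0.256
v 0.428 3.139 -1.978
v 0.168 3.656 -0.379
v 0.369 3.634 -2.147
v 0.11 4.151 -0.549
v -0.583 0.534 -0.292
v -0.36 1.096 0.722
v -0.117 1.368 -0.857
v 0.105 1.93 0.157
v 1.175 -0.37 -0.177
v 1.397 0.192 0.837
v 1.64 0.464 -0.742
v 1.863 1.026 0.272
v 1.008 -0.738 -3.503
v 1.509 -0.934 -3.544
v 2.254 0.723 -2.338
v 1.752 0.918 -2.297
v 1.441 -0.701 -3.822
v 2.186 0.956 -2.617
v 1.171 -0.485 -3.951
v 1.915 1.171 -2.746
v 0.823 -0.388 -3.87
v 1.568 1.269 -2.665
v 0.563 -0.455 -3.617
v 1.307 1.202 -2.412
v 0.51 -0.654 -3.311
v 1.255 1.003 -2.106
v 0.69 -0.893 -3.094
v 1.435 0.764 -1.889
v 1.019 -1.059 -3.069
v 1.764 0.597 -1.863
v 1.342 -1.076 -3.246
v 2.087 0.581 -2.041
v -2.757 -3.483 -0.235
v -2.3 -3.311 -0.056
v -2.687 -3.885 1.475
v -3.143 -4.057 1.295
v -2.428 -3.14 -0.024
v -2.815 -3.714 1.507
v -2.613 -3.028 -0.029
v -3 -3.602 1.502
v -2.823 -2.995 -0.069
v -3.21 -3.569 1.462
v -3.021 -3.046 -0.138
v -3.408 -3.62 1.392
v -3.174 -3.173 -0.224
v -3.56 -3.747 1.306
v -3.254 -3.353 -0.312
v -3.641 -3.927 1.218
v -3.249 -3.556 -0.387
v -3.635 -4.13 1.144
v -3.158 -3.746 -0.435
v -3.545 -4.32 1.095
v -2.998 -3.891 -0.449
v -3.385 -4.465 1.082
v -2.796 -3.965 -0.426
v -3.183 -4.539 1.105
v -2.588 -3.956 -0.37
v -2.974 -4.53 1.161
v -2.408 -3.865 -0.291
v -2.795 -4.439 1.24
v -2.289 -3.708 -0.202
v -2.676 -4.282 1.329
v -2.251 -3.512 -0.119
v -2.637 -4.086 1.412
v 1.12 -1.802 -3.839
v 1.937 -1.587 -3.004
v 1.863 -3.553 -4.116
v 2.68 -3.338 -3.281
v 1.54 -3.468 -2.976
v 1.08 -2.385 -2.805
v 2.72 -2.755 -4.315
v 2.26 -1.672 -4.144
v 2.926 -2.176 -3.299
v 2.197 -2.616 -2.471
v 1.603 -2.524 -4.649
v 0.874 -2.964 -3.821
f 2 1 5
f 2 5 3
f 3 5 6
f 3 6 4
f 5 1 7
f 5 7 6
f 6 7 8
f 6 8 4
f 7 1 9
f 7 9 8
f 8 9 10
f 8 10 4
f 9 1 11
f 9 11 10
f 10 11 12
f 10 12 4
f 11 1 13
f 11 13 12
f 12 13 14
f 12 14 4
f 13 1 15
f 13 15 14
f 14 15 16
f 14 16 4
f 15 1 17
f 15 17 16
f 16 17 18
f 16 18 4
f 17 1 19
f 17 19 18
f 18 19 20
f 18 20 4
f 19 1 21
f 19 21 20
f 20 21 22
f 20 22 4
f 21 1 23
f 21 23 22
f 22 23 24
f 22 24 4
f 23 1 25
f 23 25 24
f 24 25 26
f 24 26 4
f 25 1 27
f 25 27 26
f 26 27 28
f 26 28 4
f 27 1 2
f 27 2 28
f 28 2 3
f 28 3 4
f 30 32 29
f 33 30 29
f 29 32 31
f 31 33 29
f 30 36 32
f 34 30 33
f 34 36 30
f 32 36 31
f 35 33 31
f 31 36 35
f 35 34 33
f 36 34 35
f 38 37 41
f 38 41 39
f 39 41 42
f 39 42 40
f 41 37 43
f 41 43 42
f 42 43 44
f 42 44 40
f 43 37 45
f 43 45 44
f 44 45 46
f 44 46 40
f 45 37 47
f 45 47 46
f 46 47 48
f 46 48 40
f 47 37 49
f 47 49 48
f 48 49 50
f 48 50 40
f 49 37 51
f 49 51 50
f 50 51 52
f 50 52 40
f 51 37 53
f 51 53 52
f 52 53 54
f 52 54 40
f 53 37 55
f 53 55 54
f 54 55 56
f 54 56 40
f 55 37 38
f 55 38 56
f 56 38 39
f 56 39 40
f 58 57 61
f 58 61 59
f 59 61 62
f 59 62 60
f 61 57 63
f 61 63 62
f 62 63 64
f 62 64 60
f 63 57 65
f 63 65 64
f 64 65 66
f 64 66 60
f 65 57 67
f 65 67 66
f 66 67 68
f 66 68 60
f 67 57 69
f 67 69 68
f 68 69 70
f 68 70 60
f 69 57 71
f 69 71 70
f 70 71 72
f 70 72 60
f 71 57 73
f 71 73 72
f 72 73 74
f 72 74 60
f 73 57 75
f 73 75 74
f 74 75 76
f 74 76 60
f 75 57 77
f 75 77 76
f 76 77 78
f 76 78 60
f 77 57 79
f 77 79 78
f 78 79 80
f 78 80 60
f 79 57 81
f 79 81 80
f 80 81 82
f 80 82 60
f 81 57 83
f 81 83 82
f 82 83 84
f 82 84 60
f 83 57 85
f 83 85 84
f 84 85 86
f 84 86 60
f 85 57 87
f 85 87 86
f 86 87 88
f 86 88 60
f 87 57 58
f 87 58 88
f 88 58 59
f 88 59 60
f 89 100 94
f 89 94 90
f 89 90 96
f 89 96 99
f 89 99 100
f 90 94 98
f 94 100 93
f 100 99 91
f 99 96 95
f 96 90 97
f 92 98 93
f 92 93 91
f 92 91 95
f 92 95 97
f 92 97 98
f 93 98 94
f 91 93 100
f 95 91 99
f 97 95 96
f 98 97 90



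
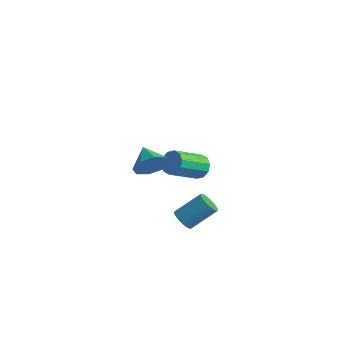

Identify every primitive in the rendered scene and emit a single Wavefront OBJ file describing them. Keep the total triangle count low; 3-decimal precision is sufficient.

v 3.554 -1.542 -3.862
v 4.117 -1.744 -4.062
v 4.868 -0.679 -3.017
v 4.306 -0.478 -2.818
v 4.068 -1.547 -4.227
v 4.819 -0.482 -3.183
v 3.93 -1.349 -4.33
v 4.681 -0.284 -3.285
v 3.727 -1.185 -4.351
v 4.479 -0.12 -3.307
v 3.494 -1.082 -4.288
v 4.246 -0.017 -3.244
v 3.272 -1.059 -4.152
v 4.024 0.005 -3.107
v 3.098 -1.12 -3.965
v 3.85 -0.055 -2.921
v 3.004 -1.253 -3.761
v 3.755 -0.189 -2.716
v 3.004 -1.437 -3.574
v 3.756 -0.372 -2.529
v 3.1 -1.639 -3.437
v 3.851 -0.574 -2.392
v 3.274 -1.824 -3.373
v 4.025 -0.759 -2.329
v 3.497 -1.96 -3.394
v 4.248 -0.896 -2.35
v 3.729 -2.025 -3.496
v 4.481 -0.96 -2.452
v 3.932 -2.005 -3.662
v 4.683 -0.941 -2.617
v 4.069 -1.906 -3.862
v 4.82 -0.841 -2.817
v 0.725 3.172 -4.134
v 1.323 3.273 -3.711
v 0.854 1.648 -2.662
v 0.255 1.548 -3.086
v 0.975 3.498 -3.519
v 0.505 1.873 -2.47
v 0.531 3.598 -3.561
v 0.061 1.974 -2.512
v 0.161 3.536 -3.823
v -0.309 1.912 -2.774
v 0.006 3.335 -4.203
v -0.463 1.711 -3.155
v 0.126 3.072 -4.558
v -0.343 1.447 -3.509
v 0.475 2.847 -4.75
v 0.005 1.222 -3.701
v 0.919 2.746 -4.708
v 0.449 1.122 -3.659
v 1.289 2.808 -4.446
v 0.819 1.184 -3.397
v 1.443 3.009 -4.065
v 0.974 1.385 -3.017
v 3.442 -3.646 1.301
v 3.98 -3.202 1.901
v 2.438 -3.074 1.779
v 3.896 -2.846 1.299
v 3.546 -2.958 0.698
v 3.135 -3.473 0.451
v 2.903 -4.089 0.701
v 2.987 -4.446 1.303
v 3.337 -4.333 1.903
v 3.749 -3.818 2.151
f 2 1 5
f 2 5 3
f 3 5 6
f 3 6 4
f 5 1 7
f 5 7 6
f 6 7 8
f 6 8 4
f 7 1 9
f 7 9 8
f 8 9 10
f 8 10 4
f 9 1 11
f 9 11 10
f 10 11 12
f 10 12 4
f 11 1 13
f 11 13 12
f 12 13 14
f 12 14 4
f 13 1 15
f 13 15 14
f 14 15 16
f 14 16 4
f 15 1 17
f 15 17 16
f 16 17 18
f 16 18 4
f 17 1 19
f 17 19 18
f 18 19 20
f 18 20 4
f 19 1 21
f 19 21 20
f 20 21 22
f 20 22 4
f 21 1 23
f 21 23 22
f 22 23 24
f 22 24 4
f 23 1 25
f 23 25 24
f 24 25 26
f 24 26 4
f 25 1 27
f 25 27 26
f 26 27 28
f 26 28 4
f 27 1 29
f 27 29 28
f 28 29 30
f 28 30 4
f 29 1 31
f 29 31 30
f 30 31 32
f 30 32 4
f 31 1 2
f 31 2 32
f 32 2 3
f 32 3 4
f 34 33 37
f 34 37 35
f 35 37 38
f 35 38 36
f 37 33 39
f 37 39 38
f 38 39 40
f 38 40 36
f 39 33 41
f 39 41 40
f 40 41 42
f 40 42 36
f 41 33 43
f 41 43 42
f 42 43 44
f 42 44 36
f 43 33 45
f 43 45 44
f 44 45 46
f 44 46 36
f 45 33 47
f 45 47 46
f 46 47 48
f 46 48 36
f 47 33 49
f 47 49 48
f 48 49 50
f 48 50 36
f 49 33 51
f 49 51 50
f 50 51 52
f 50 52 36
f 51 33 53
f 51 53 52
f 52 53 54
f 52 54 36
f 53 33 34
f 53 34 54
f 54 34 35
f 54 35 36
f 56 55 58
f 56 58 57
f 58 55 59
f 58 59 57
f 59 55 60
f 59 60 57
f 60 55 61
f 60 61 57
f 61 55 62
f 61 62 57
f 62 55 63
f 62 63 57
f 63 55 64
f 63 64 57
f 64 55 56
f 64 56 57



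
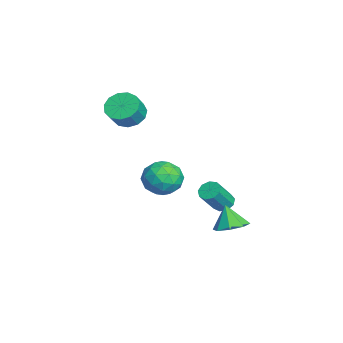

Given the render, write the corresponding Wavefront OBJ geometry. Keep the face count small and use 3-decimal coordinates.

v 2.832 3.502 -2.966
v 3.645 3.362 -2.69
v 2.388 3.238 -1.794
v 3.457 3.997 -2.618
v 2.902 4.342 -2.75
v 2.307 4.195 -3.008
v 2.018 3.642 -3.242
v 2.207 3.007 -3.314
v 2.761 2.662 -3.182
v 3.357 2.81 -2.923
v -0.973 1.105 -2.494
v -0.191 1.395 -1.818
v -1.269 -0.315 -1.542
v -0.487 -0.025 -0.866
v -1.397 0.541 -0.908
v -1.214 1.419 -1.497
v -0.246 -0.339 -1.863
v -0.063 0.539 -2.452
v 0.258 0.502 -1.429
v -0.454 1.046 -0.839
v -1.006 0.034 -2.521
v -1.718 0.578 -1.931
v -0.556 1.375 -2.24
v -0.904 -0.295 -1.12
v -1.439 0.038 -1.145
v -0.98 0.208 -0.748
v -1.157 1.389 -2.051
v -0.698 1.559 -1.654
v -1.407 1.057 -1.119
v -0.762 -0.479 -1.706
v -0.303 -0.309 -1.309
v -0.48 0.872 -2.612
v -0.021 1.042 -2.215
v -0.053 0.023 -2.241
v 0.167 1.02 -1.614
v -0.007 0.186 -1.054
v 0.135 0.001 -1.64
v 0.243 0.517 -1.986
v -0.251 1.34 -1.267
v -0.425 0.505 -0.707
v -0.96 0.838 -0.732
v -0.852 1.354 -1.078
v 0.013 0.815 -1.038
v -1.035 0.575 -2.653
v -1.209 -0.26 -2.093
v -0.608 -0.274 -2.282
v -0.5 0.242 -2.628
v -1.453 0.894 -2.306
v -1.627 0.06 -1.746
v -1.703 0.563 -1.374
v -1.595 1.079 -1.72
v -1.473 0.265 -2.322
v -1.167 3.455 -3.655
v -0.742 3.241 -4.021
v -0.049 2.511 -2.79
v -0.473 2.725 -2.425
v -0.627 3.605 -3.871
v 0.066 2.875 -2.64
v -0.764 3.898 -3.619
v -0.071 3.169 -2.388
v -1.09 3.985 -3.385
v -0.397 3.255 -2.154
v -1.452 3.823 -3.277
v -0.758 3.093 -2.046
v -1.68 3.489 -3.346
v -0.986 2.759 -2.115
v -1.668 3.139 -3.56
v -0.975 2.409 -2.329
v -1.421 2.937 -3.819
v -0.728 2.207 -2.588
v -1.056 2.977 -4.001
v -0.363 2.247 -2.77
v -1.543 -0.956 2.241
v -0.842 -0.578 1.867
v -0.196 -0.945 2.705
v -0.897 -1.324 3.079
v -1.04 -0.238 2.168
v -0.394 -0.605 3.007
v -1.398 -0.126 2.493
v -0.752 -0.493 3.331
v -1.802 -0.278 2.737
v -1.156 -0.645 3.576
v -2.123 -0.645 2.824
v -1.478 -1.012 3.663
v -2.261 -1.111 2.726
v -1.615 -1.478 3.564
v -2.17 -1.528 2.474
v -1.525 -1.895 3.312
v -1.88 -1.764 2.147
v -1.235 -2.131 2.986
v -1.483 -1.743 1.851
v -0.838 -2.11 2.689
v -1.105 -1.473 1.678
v -0.46 -1.84 2.517
v -0.866 -1.038 1.684
v -0.221 -1.405 2.522
f 2 1 4
f 2 4 3
f 4 1 5
f 4 5 3
f 5 1 6
f 5 6 3
f 6 1 7
f 6 7 3
f 7 1 8
f 7 8 3
f 8 1 9
f 8 9 3
f 9 1 10
f 9 10 3
f 10 1 2
f 10 2 3
f 11 48 27
f 48 22 51
f 27 51 16
f 48 51 27
f 11 27 23
f 27 16 28
f 23 28 12
f 27 28 23
f 11 23 32
f 23 12 33
f 32 33 18
f 23 33 32
f 11 32 44
f 32 18 47
f 44 47 21
f 32 47 44
f 11 44 48
f 44 21 52
f 48 52 22
f 44 52 48
f 12 28 39
f 28 16 42
f 39 42 20
f 28 42 39
f 16 51 29
f 51 22 50
f 29 50 15
f 51 50 29
f 22 52 49
f 52 21 45
f 49 45 13
f 52 45 49
f 21 47 46
f 47 18 34
f 46 34 17
f 47 34 46
f 18 33 38
f 33 12 35
f 38 35 19
f 33 35 38
f 14 40 26
f 40 20 41
f 26 41 15
f 40 41 26
f 14 26 24
f 26 15 25
f 24 25 13
f 26 25 24
f 14 24 31
f 24 13 30
f 31 30 17
f 24 30 31
f 14 31 36
f 31 17 37
f 36 37 19
f 31 37 36
f 14 36 40
f 36 19 43
f 40 43 20
f 36 43 40
f 15 41 29
f 41 20 42
f 29 42 16
f 41 42 29
f 13 25 49
f 25 15 50
f 49 50 22
f 25 50 49
f 17 30 46
f 30 13 45
f 46 45 21
f 30 45 46
f 19 37 38
f 37 17 34
f 38 34 18
f 37 34 38
f 20 43 39
f 43 19 35
f 39 35 12
f 43 35 39
f 54 53 57
f 54 57 55
f 55 57 58
f 55 58 56
f 57 53 59
f 57 59 58
f 58 59 60
f 58 60 56
f 59 53 61
f 59 61 60
f 60 61 62
f 60 62 56
f 61 53 63
f 61 63 62
f 62 63 64
f 62 64 56
f 63 53 65
f 63 65 64
f 64 65 66
f 64 66 56
f 65 53 67
f 65 67 66
f 66 67 68
f 66 68 56
f 67 53 69
f 67 69 68
f 68 69 70
f 68 70 56
f 69 53 71
f 69 71 70
f 70 71 72
f 70 72 56
f 71 53 54
f 71 54 72
f 72 54 55
f 72 55 56
f 74 73 77
f 74 77 75
f 75 77 78
f 75 78 76
f 77 73 79
f 77 79 78
f 78 79 80
f 78 80 76
f 79 73 81
f 79 81 80
f 80 81 82
f 80 82 76
f 81 73 83
f 81 83 82
f 82 83 84
f 82 84 76
f 83 73 85
f 83 85 84
f 84 85 86
f 84 86 76
f 85 73 87
f 85 87 86
f 86 87 88
f 86 88 76
f 87 73 89
f 87 89 88
f 88 89 90
f 88 90 76
f 89 73 91
f 89 91 90
f 90 91 92
f 90 92 76
f 91 73 93
f 91 93 92
f 92 93 94
f 92 94 76
f 93 73 95
f 93 95 94
f 94 95 96
f 94 96 76
f 95 73 74
f 95 74 96
f 96 74 75
f 96 75 76



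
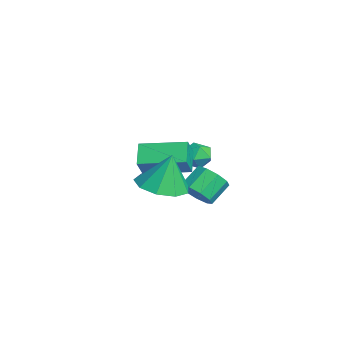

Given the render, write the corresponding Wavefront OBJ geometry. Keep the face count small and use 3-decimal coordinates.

v -0.835 -0.329 -2.339
v -0.315 -0.443 -1.912
v -1.285 -1.297 -2.048
v -0.765 -1.411 -1.621
v -1.217 -0.917 -1.484
v -0.939 -0.319 -1.664
v -0.661 -1.421 -2.296
v -0.383 -0.823 -2.476
v -0.207 -1.118 -1.885
v -0.551 -0.806 -1.383
v -1.049 -0.934 -2.577
v -1.393 -0.622 -2.075
v -0.408 -3.046 -2.542
v -1.257 -2.829 -1.91
v 0.232 -1.274 -2.29
v -0.617 -1.058 -1.658
v 0.137 -3.362 -1.702
v -0.712 -3.146 -1.07
v 0.777 -1.591 -1.45
v -0.072 -1.374 -0.818
v 2.264 -1.549 -2.355
v 2.603 -1.007 -2.728
v 2.135 -0.268 -2.077
v 1.796 -0.811 -1.705
v 2.153 -1.106 -2.938
v 1.685 -0.368 -2.287
v 1.755 -1.413 -2.875
v 1.287 -0.675 -2.224
v 1.596 -1.784 -2.57
v 1.128 -1.045 -1.919
v 1.749 -2.045 -2.164
v 1.281 -1.306 -1.513
v 2.143 -2.074 -1.848
v 1.675 -1.335 -1.197
v 2.594 -1.857 -1.769
v 2.126 -1.119 -1.118
v 2.89 -1.497 -1.965
v 2.422 -0.758 -1.314
v 2.894 -1.161 -2.343
v 2.426 -0.422 -1.692
v 3.767 -3.088 -0.871
v 4.746 -2.781 -0.966
v 3.793 -2.712 0.611
v 4.311 -2.243 -1.095
v 3.621 -2.099 -1.12
v 3 -2.419 -1.028
v 2.738 -3.052 -0.863
v 2.958 -3.702 -0.702
v 3.556 -4.064 -0.62
v 4.253 -3.97 -0.656
v 4.723 -3.464 -0.792
f 1 12 6
f 1 6 2
f 1 2 8
f 1 8 11
f 1 11 12
f 2 6 10
f 6 12 5
f 12 11 3
f 11 8 7
f 8 2 9
f 4 10 5
f 4 5 3
f 4 3 7
f 4 7 9
f 4 9 10
f 5 10 6
f 3 5 12
f 7 3 11
f 9 7 8
f 10 9 2
f 14 16 13
f 17 14 13
f 13 16 15
f 15 17 13
f 14 20 16
f 18 14 17
f 18 20 14
f 16 20 15
f 19 17 15
f 15 20 19
f 19 18 17
f 20 18 19
f 22 21 25
f 22 25 23
f 23 25 26
f 23 26 24
f 25 21 27
f 25 27 26
f 26 27 28
f 26 28 24
f 27 21 29
f 27 29 28
f 28 29 30
f 28 30 24
f 29 21 31
f 29 31 30
f 30 31 32
f 30 32 24
f 31 21 33
f 31 33 32
f 32 33 34
f 32 34 24
f 33 21 35
f 33 35 34
f 34 35 36
f 34 36 24
f 35 21 37
f 35 37 36
f 36 37 38
f 36 38 24
f 37 21 39
f 37 39 38
f 38 39 40
f 38 40 24
f 39 21 22
f 39 22 40
f 40 22 23
f 40 23 24
f 42 41 44
f 42 44 43
f 44 41 45
f 44 45 43
f 45 41 46
f 45 46 43
f 46 41 47
f 46 47 43
f 47 41 48
f 47 48 43
f 48 41 49
f 48 49 43
f 49 41 50
f 49 50 43
f 50 41 51
f 50 51 43
f 51 41 42
f 51 42 43



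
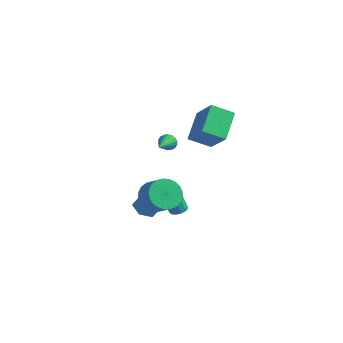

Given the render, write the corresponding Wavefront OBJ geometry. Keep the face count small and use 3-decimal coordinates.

v 2.824 0.041 -1.72
v 3.247 0.31 -1.548
v 2.898 0.068 -0.309
v 2.476 -0.201 -0.48
v 3.025 0.509 -1.572
v 2.676 0.266 -0.332
v 2.74 0.559 -1.642
v 2.391 0.316 -0.403
v 2.481 0.444 -1.738
v 2.132 0.202 -0.498
v 2.331 0.202 -1.827
v 1.982 -0.041 -0.588
v 2.338 -0.092 -1.883
v 1.989 -0.334 -0.643
v 2.499 -0.343 -1.886
v 2.15 -0.585 -0.647
v 2.764 -0.472 -1.837
v 2.415 -0.714 -0.598
v 3.048 -0.438 -1.75
v 2.699 -0.681 -0.511
v 3.261 -0.252 -1.654
v 2.912 -0.495 -0.415
v 3.335 0.027 -1.579
v 2.986 -0.216 -0.339
v 3.376 -2.457 0.794
v 3.973 -2.428 0.004
v 4.901 -2.653 0.697
v 4.304 -2.683 1.486
v 3.978 -2.058 0.117
v 4.906 -2.283 0.81
v 3.892 -1.749 0.332
v 4.82 -1.975 1.025
v 3.727 -1.549 0.618
v 4.655 -1.774 1.311
v 3.509 -1.486 0.931
v 4.437 -1.711 1.624
v 3.271 -1.571 1.223
v 4.199 -1.797 1.915
v 3.048 -1.792 1.449
v 3.976 -2.017 2.142
v 2.876 -2.113 1.575
v 3.804 -2.338 2.268
v 2.779 -2.487 1.583
v 3.707 -2.712 2.276
v 2.774 -2.857 1.47
v 3.702 -3.082 2.163
v 2.86 -3.165 1.255
v 3.788 -3.391 1.948
v 3.025 -3.366 0.969
v 3.953 -3.591 1.662
v 3.243 -3.429 0.656
v 4.171 -3.654 1.349
v 3.481 -3.343 0.365
v 4.409 -3.569 1.057
v 3.704 -3.123 0.138
v 4.632 -3.348 0.831
v 3.876 -2.802 0.012
v 4.804 -3.027 0.705
v -0.468 2.91 0.934
v -0.172 2.885 0.46
v 0.048 1.59 1.326
v -0.014 2.994 0.619
v 0.055 3.086 0.84
v 0.019 3.144 1.08
v -0.113 3.155 1.291
v -0.315 3.117 1.432
v -0.548 3.039 1.474
v -0.765 2.934 1.409
v -0.923 2.825 1.25
v -0.991 2.733 1.029
v -0.956 2.676 0.789
v -0.824 2.665 0.578
v -0.622 2.702 0.437
v -0.389 2.781 0.395
v 0.461 -0.393 -1.941
v 1.04 0.093 -1.571
v 1.34 -1.433 -1.949
v 1.919 -0.947 -1.579
v 1.235 -1.188 -1.152
v 0.692 -0.545 -1.146
v 1.688 -0.795 -2.374
v 1.145 -0.152 -2.368
v 1.798 -0.155 -1.838
v 1.518 -0.398 -1.083
v 0.862 -0.942 -2.437
v 0.582 -1.185 -1.682
v 0.985 2.886 1.77
v 0.354 4.389 2.911
v 1.907 3.774 1.11
v 1.276 5.277 2.251
v 2.384 2.443 3.129
v 1.753 3.946 4.27
v 3.306 3.331 2.469
v 2.675 4.834 3.61
f 2 1 5
f 2 5 3
f 3 5 6
f 3 6 4
f 5 1 7
f 5 7 6
f 6 7 8
f 6 8 4
f 7 1 9
f 7 9 8
f 8 9 10
f 8 10 4
f 9 1 11
f 9 11 10
f 10 11 12
f 10 12 4
f 11 1 13
f 11 13 12
f 12 13 14
f 12 14 4
f 13 1 15
f 13 15 14
f 14 15 16
f 14 16 4
f 15 1 17
f 15 17 16
f 16 17 18
f 16 18 4
f 17 1 19
f 17 19 18
f 18 19 20
f 18 20 4
f 19 1 21
f 19 21 20
f 20 21 22
f 20 22 4
f 21 1 23
f 21 23 22
f 22 23 24
f 22 24 4
f 23 1 2
f 23 2 24
f 24 2 3
f 24 3 4
f 26 25 29
f 26 29 27
f 27 29 30
f 27 30 28
f 29 25 31
f 29 31 30
f 30 31 32
f 30 32 28
f 31 25 33
f 31 33 32
f 32 33 34
f 32 34 28
f 33 25 35
f 33 35 34
f 34 35 36
f 34 36 28
f 35 25 37
f 35 37 36
f 36 37 38
f 36 38 28
f 37 25 39
f 37 39 38
f 38 39 40
f 38 40 28
f 39 25 41
f 39 41 40
f 40 41 42
f 40 42 28
f 41 25 43
f 41 43 42
f 42 43 44
f 42 44 28
f 43 25 45
f 43 45 44
f 44 45 46
f 44 46 28
f 45 25 47
f 45 47 46
f 46 47 48
f 46 48 28
f 47 25 49
f 47 49 48
f 48 49 50
f 48 50 28
f 49 25 51
f 49 51 50
f 50 51 52
f 50 52 28
f 51 25 53
f 51 53 52
f 52 53 54
f 52 54 28
f 53 25 55
f 53 55 54
f 54 55 56
f 54 56 28
f 55 25 57
f 55 57 56
f 56 57 58
f 56 58 28
f 57 25 26
f 57 26 58
f 58 26 27
f 58 27 28
f 60 59 62
f 60 62 61
f 62 59 63
f 62 63 61
f 63 59 64
f 63 64 61
f 64 59 65
f 64 65 61
f 65 59 66
f 65 66 61
f 66 59 67
f 66 67 61
f 67 59 68
f 67 68 61
f 68 59 69
f 68 69 61
f 69 59 70
f 69 70 61
f 70 59 71
f 70 71 61
f 71 59 72
f 71 72 61
f 72 59 73
f 72 73 61
f 73 59 74
f 73 74 61
f 74 59 60
f 74 60 61
f 75 86 80
f 75 80 76
f 75 76 82
f 75 82 85
f 75 85 86
f 76 80 84
f 80 86 79
f 86 85 77
f 85 82 81
f 82 76 83
f 78 84 79
f 78 79 77
f 78 77 81
f 78 81 83
f 78 83 84
f 79 84 80
f 77 79 86
f 81 77 85
f 83 81 82
f 84 83 76
f 88 90 87
f 91 88 87
f 87 90 89
f 89 91 87
f 88 94 90
f 92 88 91
f 92 94 88
f 90 94 89
f 93 91 89
f 89 94 93
f 93 92 91
f 94 92 93



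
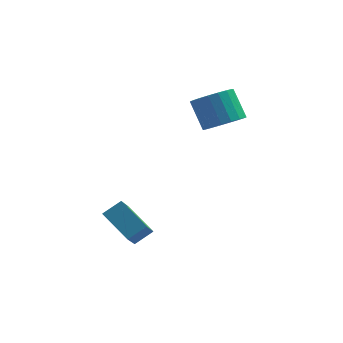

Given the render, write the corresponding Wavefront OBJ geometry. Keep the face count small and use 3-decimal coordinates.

v -4.039 -4.39 -1.399
v -3.245 -3.924 -0.835
v -3.903 -2.911 -2.812
v -3.109 -2.445 -2.247
v -2.811 -5.375 -2.313
v -2.017 -4.909 -1.748
v -2.675 -3.896 -3.725
v -1.881 -3.43 -3.161
v 1.053 0.192 1.843
v 1.566 1.068 1.537
v 0.9 1.924 2.872
v 0.387 1.048 3.177
v 1.155 1.103 1.31
v 0.488 1.958 2.644
v 0.723 0.957 1.187
v 0.056 1.813 2.522
v 0.357 0.66 1.195
v -0.31 1.515 2.53
v 0.129 0.27 1.331
v -0.538 1.126 2.665
v 0.083 -0.135 1.568
v -0.583 0.72 2.903
v 0.23 -0.476 1.859
v -0.436 0.38 3.194
v 0.54 -0.684 2.148
v -0.126 0.172 3.483
v 0.952 -0.718 2.376
v 0.285 0.137 3.71
v 1.384 -0.573 2.498
v 0.717 0.283 3.833
v 1.75 -0.275 2.49
v 1.083 0.58 3.825
v 1.978 0.114 2.355
v 1.311 0.97 3.689
v 2.023 0.52 2.117
v 1.357 1.375 3.452
v 1.876 0.86 1.826
v 1.21 1.716 3.161
f 2 4 1
f 5 2 1
f 1 4 3
f 3 5 1
f 2 8 4
f 6 2 5
f 6 8 2
f 4 8 3
f 7 5 3
f 3 8 7
f 7 6 5
f 8 6 7
f 10 9 13
f 10 13 11
f 11 13 14
f 11 14 12
f 13 9 15
f 13 15 14
f 14 15 16
f 14 16 12
f 15 9 17
f 15 17 16
f 16 17 18
f 16 18 12
f 17 9 19
f 17 19 18
f 18 19 20
f 18 20 12
f 19 9 21
f 19 21 20
f 20 21 22
f 20 22 12
f 21 9 23
f 21 23 22
f 22 23 24
f 22 24 12
f 23 9 25
f 23 25 24
f 24 25 26
f 24 26 12
f 25 9 27
f 25 27 26
f 26 27 28
f 26 28 12
f 27 9 29
f 27 29 28
f 28 29 30
f 28 30 12
f 29 9 31
f 29 31 30
f 30 31 32
f 30 32 12
f 31 9 33
f 31 33 32
f 32 33 34
f 32 34 12
f 33 9 35
f 33 35 34
f 34 35 36
f 34 36 12
f 35 9 37
f 35 37 36
f 36 37 38
f 36 38 12
f 37 9 10
f 37 10 38
f 38 10 11
f 38 11 12



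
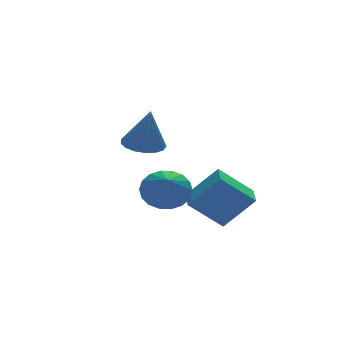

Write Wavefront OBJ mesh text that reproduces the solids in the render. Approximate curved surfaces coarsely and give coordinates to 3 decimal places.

v 1.752 3.486 0.947
v 2.285 4.332 1.092
v 1.908 3.034 3.013
v 1.827 4.471 1.157
v 1.352 4.385 1.175
v 0.968 4.093 1.14
v 0.764 3.662 1.061
v 0.786 3.191 0.956
v 1.03 2.787 0.849
v 1.439 2.544 0.765
v 1.919 2.516 0.722
v 2.362 2.711 0.731
v 2.665 3.083 0.79
v 2.758 3.548 0.885
v 2.621 3.998 0.994
v 1.679 -1.347 -0.921
v 2.892 -1.921 0.576
v 2.128 -0.173 -0.835
v 3.341 -0.747 0.662
v 3.099 -1.793 -2.242
v 4.312 -2.367 -0.745
v 3.548 -0.619 -2.156
v 4.761 -1.193 -0.659
v 0.603 -1.565 0.202
v 1.13 -1.021 0.985
v 0.197 -2.635 1.218
v 0.683 -0.833 1.005
v 0.221 -0.79 0.866
v -0.166 -0.9 0.595
v -0.401 -1.142 0.247
v -0.437 -1.468 -0.111
v -0.267 -1.813 -0.406
v 0.075 -2.109 -0.581
v 0.522 -2.297 -0.601
v 0.985 -2.34 -0.462
v 1.372 -2.23 -0.191
v 1.606 -1.988 0.157
v 1.642 -1.662 0.515
v 1.472 -1.317 0.81
f 2 1 4
f 2 4 3
f 4 1 5
f 4 5 3
f 5 1 6
f 5 6 3
f 6 1 7
f 6 7 3
f 7 1 8
f 7 8 3
f 8 1 9
f 8 9 3
f 9 1 10
f 9 10 3
f 10 1 11
f 10 11 3
f 11 1 12
f 11 12 3
f 12 1 13
f 12 13 3
f 13 1 14
f 13 14 3
f 14 1 15
f 14 15 3
f 15 1 2
f 15 2 3
f 17 19 16
f 20 17 16
f 16 19 18
f 18 20 16
f 17 23 19
f 21 17 20
f 21 23 17
f 19 23 18
f 22 20 18
f 18 23 22
f 22 21 20
f 23 21 22
f 25 24 27
f 25 27 26
f 27 24 28
f 27 28 26
f 28 24 29
f 28 29 26
f 29 24 30
f 29 30 26
f 30 24 31
f 30 31 26
f 31 24 32
f 31 32 26
f 32 24 33
f 32 33 26
f 33 24 34
f 33 34 26
f 34 24 35
f 34 35 26
f 35 24 36
f 35 36 26
f 36 24 37
f 36 37 26
f 37 24 38
f 37 38 26
f 38 24 39
f 38 39 26
f 39 24 25
f 39 25 26



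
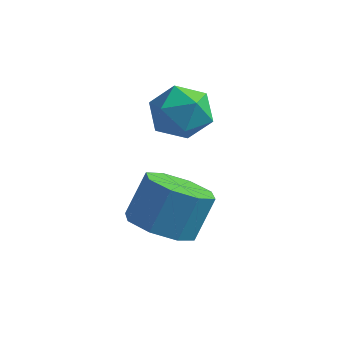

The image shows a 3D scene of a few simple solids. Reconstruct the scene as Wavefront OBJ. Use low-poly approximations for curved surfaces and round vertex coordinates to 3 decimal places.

v 3.454 -2.026 -2.46
v 4.013 -1.456 -2.917
v 4.266 -0.805 -1.797
v 3.706 -1.374 -1.34
v 3.348 -1.225 -2.902
v 3.601 -0.574 -1.781
v 2.745 -1.463 -2.627
v 2.998 -0.812 -1.507
v 2.557 -2.031 -2.255
v 2.809 -1.379 -1.135
v 2.894 -2.595 -2.003
v 3.147 -1.944 -0.883
v 3.559 -2.826 -2.019
v 3.812 -2.175 -0.898
v 4.162 -2.588 -2.293
v 4.415 -1.937 -1.173
v 4.351 -2.021 -2.665
v 4.603 -1.369 -1.545
v 2.737 0.622 0.409
v 3.394 0.556 -0.161
v 2.906 -0.736 0.761
v 3.563 -0.802 0.191
v 3.659 -0.322 0.913
v 3.555 0.517 0.696
v 2.745 -0.697 -0.096
v 2.641 0.142 -0.313
v 3.4 -0.259 -0.473
v 3.964 -0.027 0.151
v 2.336 -0.153 0.449
v 2.9 0.079 1.073
f 2 1 5
f 2 5 3
f 3 5 6
f 3 6 4
f 5 1 7
f 5 7 6
f 6 7 8
f 6 8 4
f 7 1 9
f 7 9 8
f 8 9 10
f 8 10 4
f 9 1 11
f 9 11 10
f 10 11 12
f 10 12 4
f 11 1 13
f 11 13 12
f 12 13 14
f 12 14 4
f 13 1 15
f 13 15 14
f 14 15 16
f 14 16 4
f 15 1 17
f 15 17 16
f 16 17 18
f 16 18 4
f 17 1 2
f 17 2 18
f 18 2 3
f 18 3 4
f 19 30 24
f 19 24 20
f 19 20 26
f 19 26 29
f 19 29 30
f 20 24 28
f 24 30 23
f 30 29 21
f 29 26 25
f 26 20 27
f 22 28 23
f 22 23 21
f 22 21 25
f 22 25 27
f 22 27 28
f 23 28 24
f 21 23 30
f 25 21 29
f 27 25 26
f 28 27 20

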